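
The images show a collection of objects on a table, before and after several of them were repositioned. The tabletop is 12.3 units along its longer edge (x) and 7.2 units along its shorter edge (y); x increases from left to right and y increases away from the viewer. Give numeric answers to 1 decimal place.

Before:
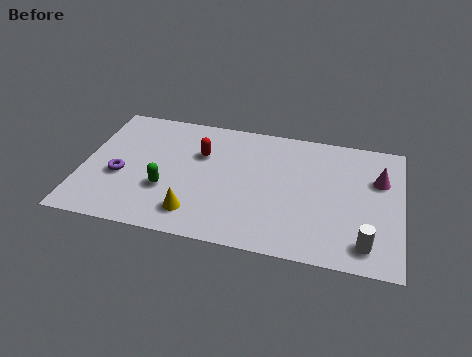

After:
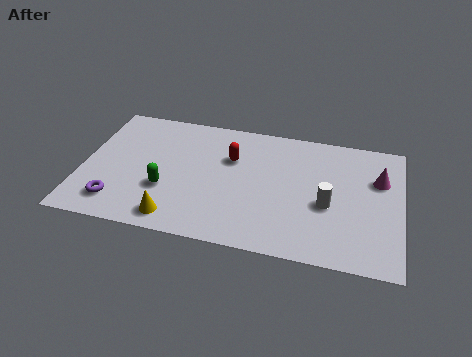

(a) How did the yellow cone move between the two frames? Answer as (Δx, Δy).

(-0.7, -0.4)

From the two frames, the yellow cone sits at roughly (4.5, 1.4) before and (3.8, 1.0) after.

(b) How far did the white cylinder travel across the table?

2.3

The white cylinder was near (11.0, 1.2) before and (9.5, 3.0) after, so it travelled √(1.5² + 1.8²) ≈ 2.3 units.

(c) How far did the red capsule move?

1.2

The red capsule was near (4.5, 4.8) before and (5.7, 4.8) after, so it travelled √(1.2² + 0.0²) ≈ 1.2 units.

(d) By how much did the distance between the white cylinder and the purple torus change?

-1.5

The distance was about 9.7 in the first image and 8.2 in the second, so they moved 1.5 units closer together.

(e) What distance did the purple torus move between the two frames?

1.5

From (1.5, 2.9) to (1.5, 1.4), the purple torus covered √(0.0² + 1.5²) ≈ 1.5 units.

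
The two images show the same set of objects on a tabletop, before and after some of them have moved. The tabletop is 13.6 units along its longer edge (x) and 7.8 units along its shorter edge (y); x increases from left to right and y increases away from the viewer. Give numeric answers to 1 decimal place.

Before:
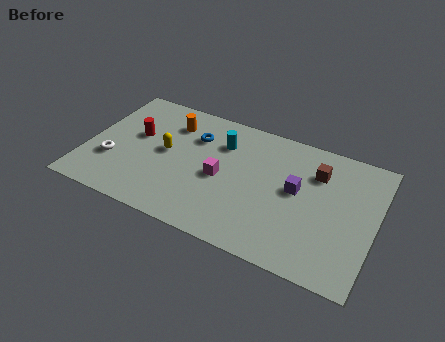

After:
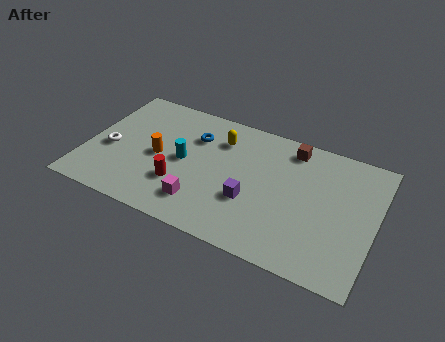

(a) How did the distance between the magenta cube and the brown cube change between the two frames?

+1.4

The distance was about 4.8 in the first image and 6.2 in the second, so they moved 1.4 units further apart.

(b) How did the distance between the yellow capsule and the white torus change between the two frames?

+2.8

Before: roughly 2.8 units apart; after: 5.6. That's 2.8 units further apart.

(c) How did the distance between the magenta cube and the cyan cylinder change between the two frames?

+0.4

The distance was about 2.1 in the first image and 2.5 in the second, so they moved 0.4 units further apart.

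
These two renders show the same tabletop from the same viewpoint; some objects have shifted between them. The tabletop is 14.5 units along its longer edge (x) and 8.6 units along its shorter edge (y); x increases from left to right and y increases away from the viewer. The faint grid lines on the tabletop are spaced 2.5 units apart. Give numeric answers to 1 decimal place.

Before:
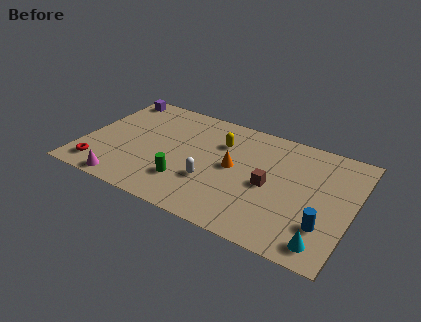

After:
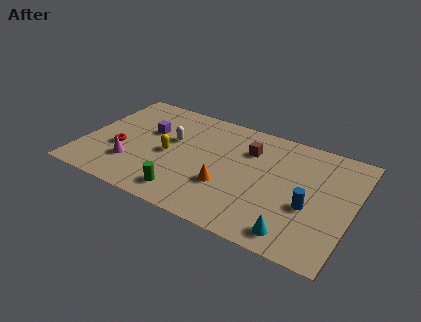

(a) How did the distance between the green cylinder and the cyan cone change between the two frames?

-1.7

The distance was about 7.6 in the first image and 5.9 in the second, so they moved 1.7 units closer together.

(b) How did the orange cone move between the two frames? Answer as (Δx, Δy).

(-0.2, -1.6)

The orange cone was at about (8.1, 4.5) and moved to about (7.9, 2.9).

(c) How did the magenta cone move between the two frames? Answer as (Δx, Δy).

(0.1, 1.6)

The magenta cone was at about (2.7, 0.8) and moved to about (2.8, 2.4).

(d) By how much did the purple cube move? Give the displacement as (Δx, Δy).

(2.3, -2.2)

The purple cube was at about (1.0, 7.6) and moved to about (3.3, 5.4).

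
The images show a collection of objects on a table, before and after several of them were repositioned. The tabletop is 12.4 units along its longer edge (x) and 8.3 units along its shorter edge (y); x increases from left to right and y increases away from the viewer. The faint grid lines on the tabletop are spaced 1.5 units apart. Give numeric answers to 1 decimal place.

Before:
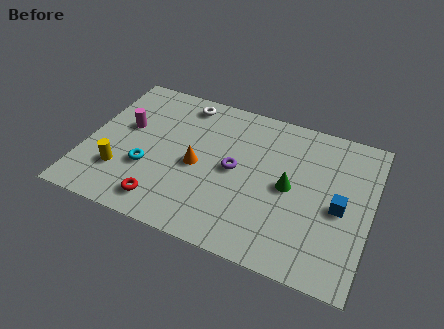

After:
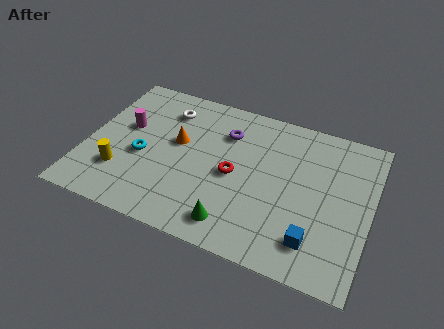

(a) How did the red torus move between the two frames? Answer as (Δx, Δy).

(2.8, 2.6)

From the two frames, the red torus sits at roughly (3.7, 1.3) before and (6.5, 3.9) after.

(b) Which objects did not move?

the magenta cylinder and the yellow cylinder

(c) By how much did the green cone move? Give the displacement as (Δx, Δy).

(-2.1, -2.8)

From the two frames, the green cone sits at roughly (8.9, 4.1) before and (6.8, 1.3) after.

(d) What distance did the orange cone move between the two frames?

1.4

The orange cone was near (4.9, 3.8) before and (3.9, 4.8) after, so it travelled √(1.0² + 1.0²) ≈ 1.4 units.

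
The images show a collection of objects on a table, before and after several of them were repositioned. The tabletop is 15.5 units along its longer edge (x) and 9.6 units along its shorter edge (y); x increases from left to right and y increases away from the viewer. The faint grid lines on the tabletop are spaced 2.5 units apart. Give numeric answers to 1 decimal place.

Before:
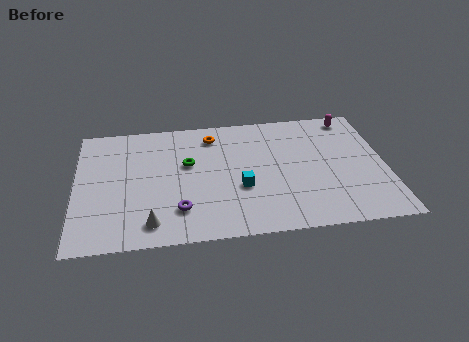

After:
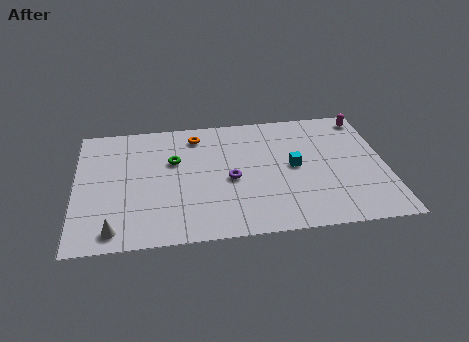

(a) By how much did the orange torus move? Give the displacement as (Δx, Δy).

(-0.8, 0.1)

The orange torus was at about (6.9, 7.9) and moved to about (6.1, 8.0).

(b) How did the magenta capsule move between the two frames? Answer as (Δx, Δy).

(0.7, -0.1)

The magenta capsule started near (14.0, 8.5) and ended near (14.7, 8.4).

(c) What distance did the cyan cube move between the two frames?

3.0

The cyan cube moved from about (8.2, 3.6) to (10.9, 4.9), a distance of √(2.7² + 1.3²) ≈ 3.0.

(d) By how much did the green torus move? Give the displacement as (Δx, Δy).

(-0.7, 0.3)

The green torus started near (5.6, 5.8) and ended near (4.9, 6.1).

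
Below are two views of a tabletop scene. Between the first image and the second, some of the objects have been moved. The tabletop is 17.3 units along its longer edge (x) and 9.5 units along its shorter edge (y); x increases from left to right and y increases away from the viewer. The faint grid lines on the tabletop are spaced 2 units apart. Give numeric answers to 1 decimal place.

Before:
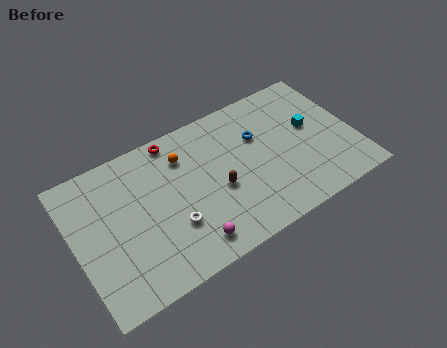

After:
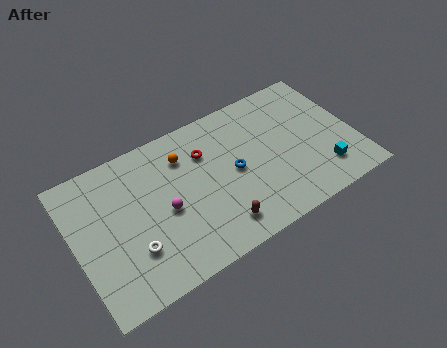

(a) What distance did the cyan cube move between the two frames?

3.3

The cyan cube moved from about (14.8, 5.4) to (15.0, 2.1), a distance of √(0.2² + 3.3²) ≈ 3.3.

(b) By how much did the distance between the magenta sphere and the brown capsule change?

+0.6

The distance was about 3.3 in the first image and 3.9 in the second, so they moved 0.6 units further apart.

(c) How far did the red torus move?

2.5

From (6.6, 8.6) to (8.3, 6.8), the red torus covered √(1.7² + 1.8²) ≈ 2.5 units.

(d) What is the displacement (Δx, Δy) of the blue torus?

(-1.8, -1.6)

The blue torus was at about (11.6, 6.3) and moved to about (9.8, 4.7).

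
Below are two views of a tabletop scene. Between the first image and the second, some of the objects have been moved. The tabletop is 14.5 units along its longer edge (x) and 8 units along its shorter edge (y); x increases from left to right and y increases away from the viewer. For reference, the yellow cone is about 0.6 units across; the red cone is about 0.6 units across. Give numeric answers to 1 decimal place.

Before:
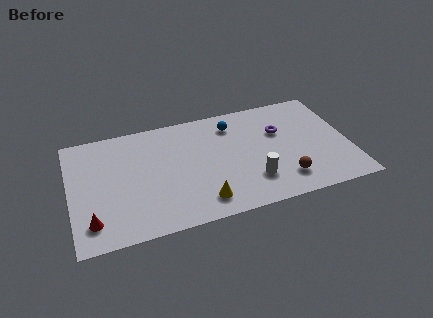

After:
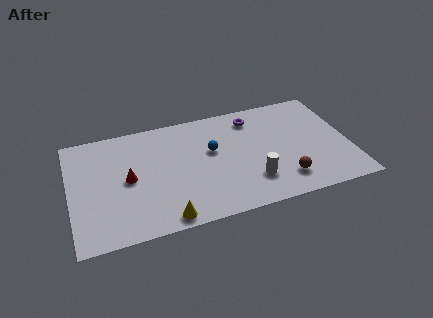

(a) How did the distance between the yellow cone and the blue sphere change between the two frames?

-0.6

Before: roughly 5.4 units apart; after: 4.8. That's 0.6 units closer together.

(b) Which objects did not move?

the white cylinder and the brown sphere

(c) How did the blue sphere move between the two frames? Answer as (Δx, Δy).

(-1.2, -1.6)

The blue sphere was at about (8.6, 6.4) and moved to about (7.4, 4.8).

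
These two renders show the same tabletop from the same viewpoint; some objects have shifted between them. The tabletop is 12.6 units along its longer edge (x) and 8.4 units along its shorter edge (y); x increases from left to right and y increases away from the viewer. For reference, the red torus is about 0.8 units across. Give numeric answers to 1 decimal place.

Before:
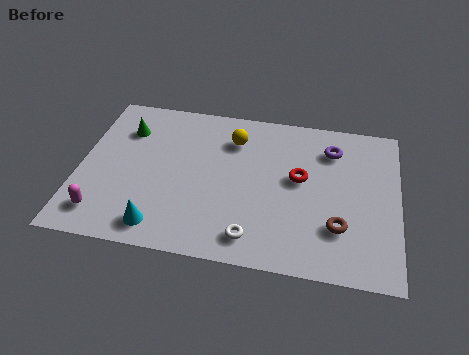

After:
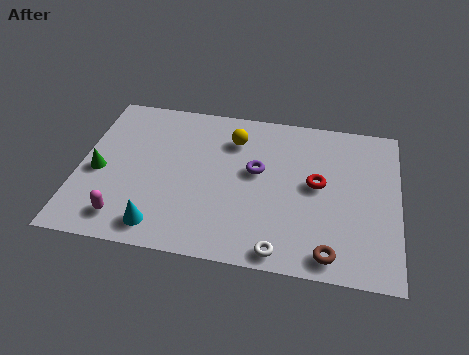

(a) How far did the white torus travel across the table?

1.2

The white torus moved from about (7.0, 1.3) to (8.1, 0.8), a distance of √(1.1² + 0.5²) ≈ 1.2.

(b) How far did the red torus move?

0.7

The red torus was near (8.7, 4.7) before and (9.4, 4.5) after, so it travelled √(0.7² + 0.2²) ≈ 0.7 units.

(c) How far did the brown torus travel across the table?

1.4

The brown torus was near (10.3, 2.4) before and (10.0, 1.0) after, so it travelled √(0.3² + 1.4²) ≈ 1.4 units.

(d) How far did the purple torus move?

3.4

From (9.9, 6.5) to (7.0, 4.8), the purple torus covered √(2.9² + 1.7²) ≈ 3.4 units.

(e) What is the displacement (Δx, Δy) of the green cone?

(-0.9, -2.5)

The green cone was at about (1.7, 6.2) and moved to about (0.8, 3.7).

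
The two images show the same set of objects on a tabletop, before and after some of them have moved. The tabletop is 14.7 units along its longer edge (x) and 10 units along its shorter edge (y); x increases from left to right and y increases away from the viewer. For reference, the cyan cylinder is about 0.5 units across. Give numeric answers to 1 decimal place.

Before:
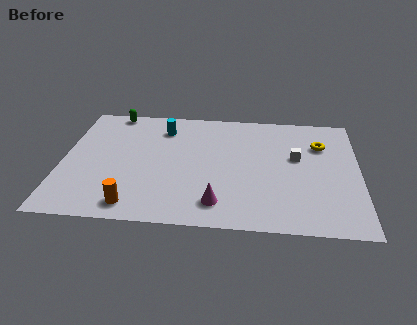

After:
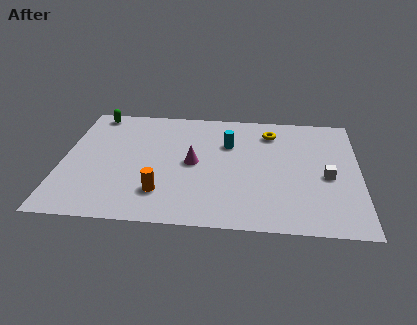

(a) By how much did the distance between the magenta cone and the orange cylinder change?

-1.1

Before: roughly 4.1 units apart; after: 3.0. That's 1.1 units closer together.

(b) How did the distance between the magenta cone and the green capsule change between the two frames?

-2.7

The distance was about 9.2 in the first image and 6.5 in the second, so they moved 2.7 units closer together.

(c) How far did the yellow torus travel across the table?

2.7

The yellow torus was near (12.8, 7.1) before and (10.3, 8.0) after, so it travelled √(2.5² + 0.9²) ≈ 2.7 units.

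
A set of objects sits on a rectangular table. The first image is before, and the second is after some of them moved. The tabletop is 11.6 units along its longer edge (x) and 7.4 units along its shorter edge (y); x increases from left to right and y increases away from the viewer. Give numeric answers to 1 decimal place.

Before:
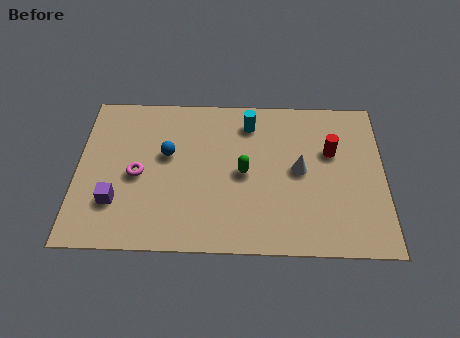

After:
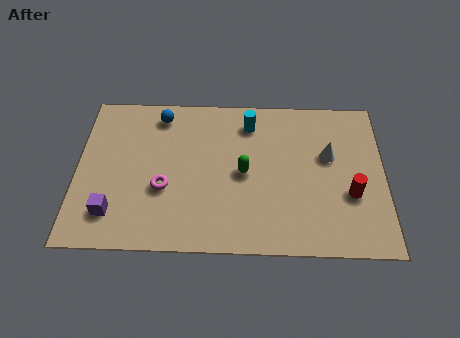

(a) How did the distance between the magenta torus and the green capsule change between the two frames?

-0.9

The distance was about 4.0 in the first image and 3.1 in the second, so they moved 0.9 units closer together.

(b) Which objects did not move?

the cyan cylinder and the green capsule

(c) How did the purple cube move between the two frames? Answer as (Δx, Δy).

(-0.1, -0.5)

The purple cube started near (1.5, 2.1) and ended near (1.4, 1.6).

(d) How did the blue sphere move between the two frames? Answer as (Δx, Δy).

(-0.3, 1.9)

The blue sphere was at about (3.4, 4.4) and moved to about (3.1, 6.3).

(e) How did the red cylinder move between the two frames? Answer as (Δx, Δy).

(0.7, -2.0)

The red cylinder started near (9.6, 4.7) and ended near (10.3, 2.7).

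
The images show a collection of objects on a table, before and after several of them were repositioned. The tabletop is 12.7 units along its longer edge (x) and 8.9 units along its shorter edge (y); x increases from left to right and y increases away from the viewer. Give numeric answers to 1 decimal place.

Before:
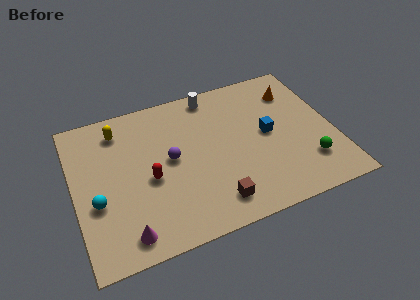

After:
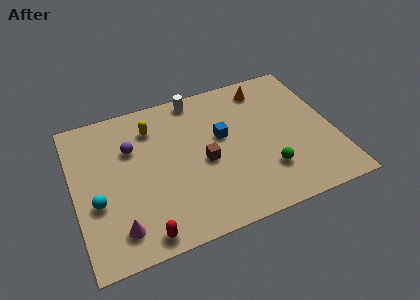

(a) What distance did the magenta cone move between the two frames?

0.5

From (2.2, 1.2) to (1.9, 1.6), the magenta cone covered √(0.3² + 0.4²) ≈ 0.5 units.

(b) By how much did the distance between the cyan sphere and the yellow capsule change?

+0.5

Before: roughly 4.1 units apart; after: 4.6. That's 0.5 units further apart.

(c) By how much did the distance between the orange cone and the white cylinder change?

-0.7

The distance was about 4.1 in the first image and 3.4 in the second, so they moved 0.7 units closer together.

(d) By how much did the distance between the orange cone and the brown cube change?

-2.1

Before: roughly 7.0 units apart; after: 4.9. That's 2.1 units closer together.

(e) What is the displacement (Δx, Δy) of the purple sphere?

(-1.8, 1.3)

The purple sphere was at about (4.7, 4.7) and moved to about (2.9, 6.0).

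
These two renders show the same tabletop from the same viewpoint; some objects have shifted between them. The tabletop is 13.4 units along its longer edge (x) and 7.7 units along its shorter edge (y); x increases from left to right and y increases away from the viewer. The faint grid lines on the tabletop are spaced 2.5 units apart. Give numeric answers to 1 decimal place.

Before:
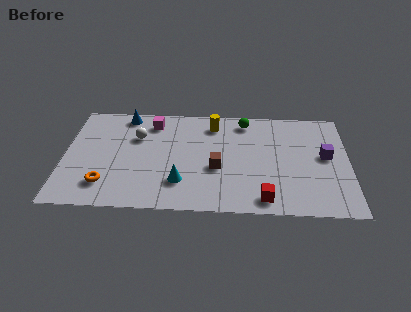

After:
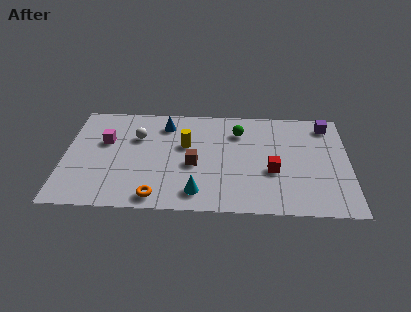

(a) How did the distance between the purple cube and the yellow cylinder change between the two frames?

+1.2

The distance was about 5.7 in the first image and 6.9 in the second, so they moved 1.2 units further apart.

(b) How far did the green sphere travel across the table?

0.9

From (8.5, 6.6) to (8.2, 5.8), the green sphere covered √(0.3² + 0.8²) ≈ 0.9 units.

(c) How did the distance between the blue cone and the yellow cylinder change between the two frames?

-2.4

Before: roughly 4.2 units apart; after: 1.8. That's 2.4 units closer together.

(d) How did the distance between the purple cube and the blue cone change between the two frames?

-2.1

Before: roughly 9.8 units apart; after: 7.7. That's 2.1 units closer together.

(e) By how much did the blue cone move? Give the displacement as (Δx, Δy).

(1.9, -0.6)

From the two frames, the blue cone sits at roughly (2.8, 6.8) before and (4.7, 6.2) after.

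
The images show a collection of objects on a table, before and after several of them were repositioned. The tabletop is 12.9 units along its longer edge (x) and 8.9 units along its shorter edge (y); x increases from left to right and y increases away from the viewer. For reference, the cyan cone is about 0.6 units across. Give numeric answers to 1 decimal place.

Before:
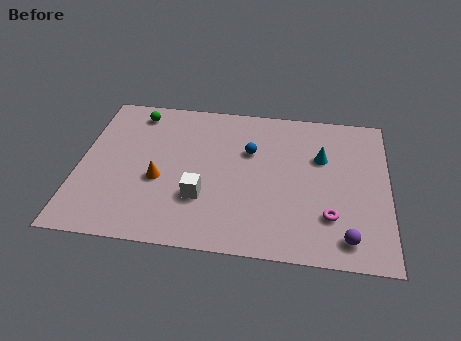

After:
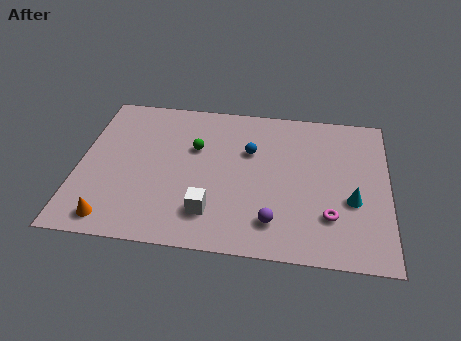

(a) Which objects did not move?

the blue sphere and the magenta torus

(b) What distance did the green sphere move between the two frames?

3.2

The green sphere was near (2.2, 7.6) before and (4.8, 5.7) after, so it travelled √(2.6² + 1.9²) ≈ 3.2 units.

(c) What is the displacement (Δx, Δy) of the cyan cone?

(1.3, -2.4)

From the two frames, the cyan cone sits at roughly (10.1, 5.8) before and (11.4, 3.4) after.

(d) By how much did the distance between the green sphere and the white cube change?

-1.9

The distance was about 5.7 in the first image and 3.8 in the second, so they moved 1.9 units closer together.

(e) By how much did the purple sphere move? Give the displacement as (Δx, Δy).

(-3.0, 0.5)

The purple sphere was at about (11.2, 1.3) and moved to about (8.2, 1.8).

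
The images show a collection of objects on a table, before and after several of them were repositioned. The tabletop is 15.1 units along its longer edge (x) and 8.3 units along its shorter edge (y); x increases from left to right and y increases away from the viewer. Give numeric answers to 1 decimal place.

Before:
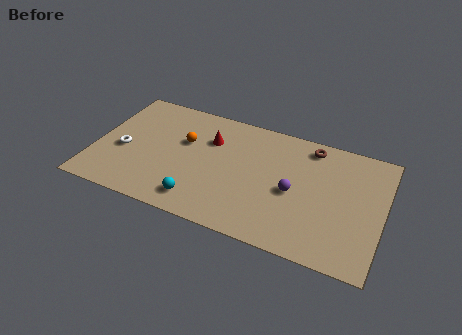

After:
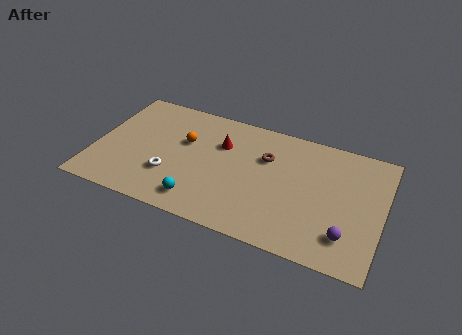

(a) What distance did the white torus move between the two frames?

2.8

From (1.5, 3.5) to (4.1, 2.6), the white torus covered √(2.6² + 0.9²) ≈ 2.8 units.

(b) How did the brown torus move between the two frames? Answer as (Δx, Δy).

(-2.2, -1.6)

The brown torus started near (11.1, 7.2) and ended near (8.9, 5.6).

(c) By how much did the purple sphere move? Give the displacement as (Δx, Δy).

(2.9, -1.9)

From the two frames, the purple sphere sits at roughly (10.5, 3.8) before and (13.4, 1.9) after.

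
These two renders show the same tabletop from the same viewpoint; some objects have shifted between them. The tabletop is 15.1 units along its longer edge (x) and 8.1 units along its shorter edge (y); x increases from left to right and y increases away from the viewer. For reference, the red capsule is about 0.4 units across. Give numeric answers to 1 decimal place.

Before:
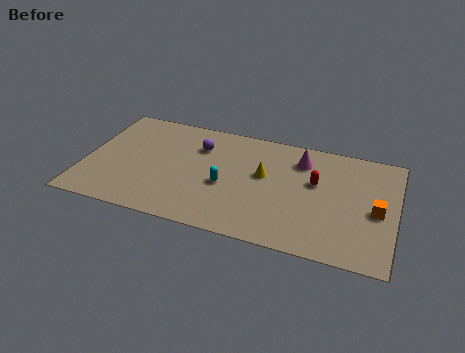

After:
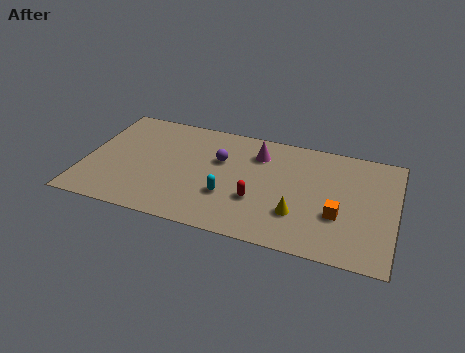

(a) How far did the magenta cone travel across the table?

2.1

The magenta cone was near (10.4, 6.3) before and (8.3, 6.2) after, so it travelled √(2.1² + 0.1²) ≈ 2.1 units.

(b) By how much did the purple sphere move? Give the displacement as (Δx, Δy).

(1.1, -0.7)

The purple sphere was at about (5.4, 5.9) and moved to about (6.5, 5.2).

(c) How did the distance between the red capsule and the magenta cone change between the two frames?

+1.8

They were about 1.6 units apart before and 3.4 after — 1.8 units further apart.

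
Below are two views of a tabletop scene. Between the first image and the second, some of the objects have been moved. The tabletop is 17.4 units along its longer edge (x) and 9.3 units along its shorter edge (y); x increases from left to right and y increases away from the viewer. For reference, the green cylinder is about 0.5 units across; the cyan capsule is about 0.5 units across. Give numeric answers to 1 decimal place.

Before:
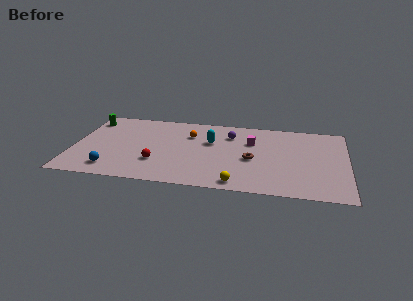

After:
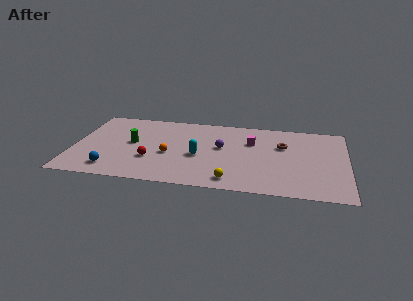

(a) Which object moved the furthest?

the green cylinder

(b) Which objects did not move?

the magenta cube and the blue sphere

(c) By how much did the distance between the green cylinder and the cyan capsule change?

-3.7

The distance was about 8.1 in the first image and 4.4 in the second, so they moved 3.7 units closer together.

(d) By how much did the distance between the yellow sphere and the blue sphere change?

-0.4

The distance was about 8.0 in the first image and 7.6 in the second, so they moved 0.4 units closer together.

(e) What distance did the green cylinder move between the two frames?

3.9

The green cylinder moved from about (0.8, 7.6) to (3.7, 5.0), a distance of √(2.9² + 2.6²) ≈ 3.9.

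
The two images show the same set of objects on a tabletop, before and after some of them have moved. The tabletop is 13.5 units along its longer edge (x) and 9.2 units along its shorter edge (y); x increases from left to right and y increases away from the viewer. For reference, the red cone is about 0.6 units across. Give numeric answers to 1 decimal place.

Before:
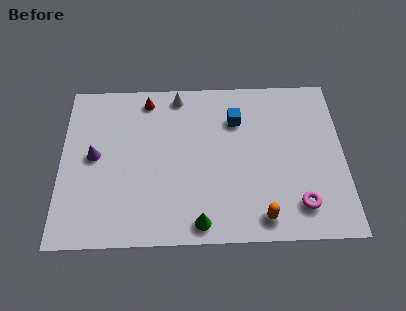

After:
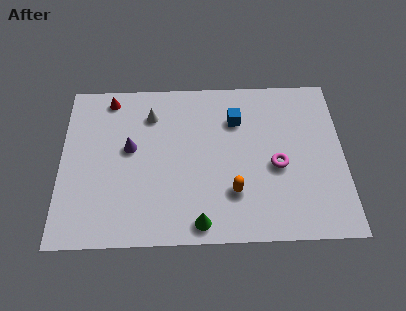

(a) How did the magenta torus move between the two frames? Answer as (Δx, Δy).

(-1.0, 2.2)

From the two frames, the magenta torus sits at roughly (11.3, 1.8) before and (10.3, 4.0) after.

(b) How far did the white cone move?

1.7

From (5.6, 8.2) to (4.3, 7.1), the white cone covered √(1.3² + 1.1²) ≈ 1.7 units.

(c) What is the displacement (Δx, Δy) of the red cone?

(-1.8, 0.1)

The red cone was at about (4.1, 8.0) and moved to about (2.3, 8.1).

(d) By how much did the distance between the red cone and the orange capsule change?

-0.6

The distance was about 8.7 in the first image and 8.1 in the second, so they moved 0.6 units closer together.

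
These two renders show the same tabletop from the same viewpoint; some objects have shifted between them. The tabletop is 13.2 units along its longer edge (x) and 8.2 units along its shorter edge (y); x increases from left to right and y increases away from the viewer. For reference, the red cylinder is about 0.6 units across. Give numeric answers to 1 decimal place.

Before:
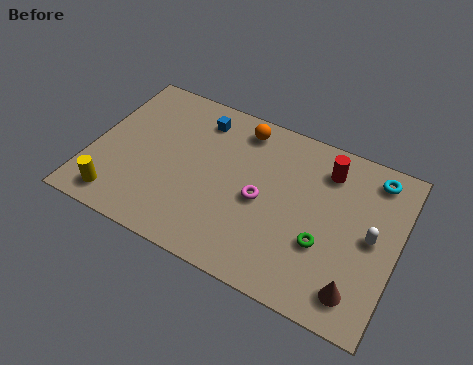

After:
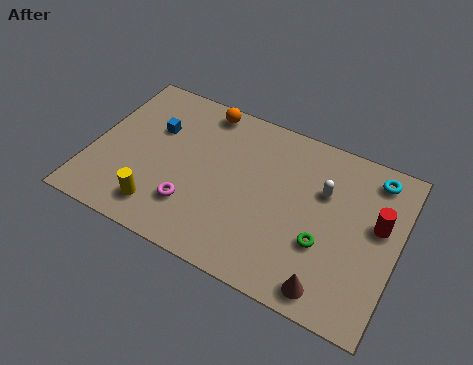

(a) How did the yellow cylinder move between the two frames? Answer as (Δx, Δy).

(1.8, 0.3)

The yellow cylinder was at about (1.5, 1.2) and moved to about (3.3, 1.5).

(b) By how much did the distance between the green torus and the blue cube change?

+1.1

Before: roughly 7.0 units apart; after: 8.1. That's 1.1 units further apart.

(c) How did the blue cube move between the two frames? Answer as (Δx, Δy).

(-1.8, -1.3)

The blue cube started near (4.3, 6.7) and ended near (2.5, 5.4).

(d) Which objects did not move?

the cyan torus and the green torus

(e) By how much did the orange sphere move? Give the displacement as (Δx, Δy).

(-1.7, 0.3)

The orange sphere was at about (6.1, 7.0) and moved to about (4.4, 7.3).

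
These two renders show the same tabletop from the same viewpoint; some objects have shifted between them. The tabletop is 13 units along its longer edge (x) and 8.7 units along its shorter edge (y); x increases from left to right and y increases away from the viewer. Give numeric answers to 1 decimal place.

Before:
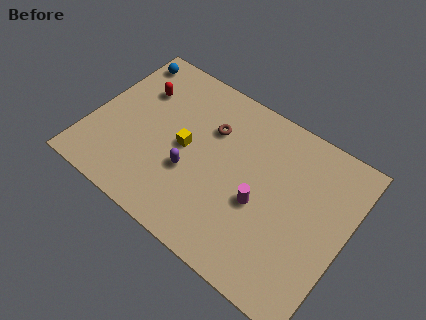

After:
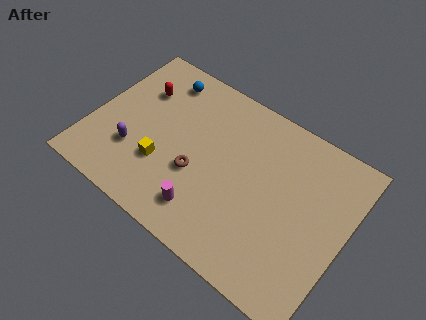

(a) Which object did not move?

the red capsule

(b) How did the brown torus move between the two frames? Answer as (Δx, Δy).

(-0.2, -2.7)

The brown torus started near (5.8, 6.0) and ended near (5.6, 3.3).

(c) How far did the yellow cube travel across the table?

1.7

The yellow cube was near (4.8, 4.3) before and (3.9, 2.8) after, so it travelled √(0.9² + 1.5²) ≈ 1.7 units.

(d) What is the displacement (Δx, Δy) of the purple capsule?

(-2.9, -0.5)

From the two frames, the purple capsule sits at roughly (5.3, 3.2) before and (2.4, 2.7) after.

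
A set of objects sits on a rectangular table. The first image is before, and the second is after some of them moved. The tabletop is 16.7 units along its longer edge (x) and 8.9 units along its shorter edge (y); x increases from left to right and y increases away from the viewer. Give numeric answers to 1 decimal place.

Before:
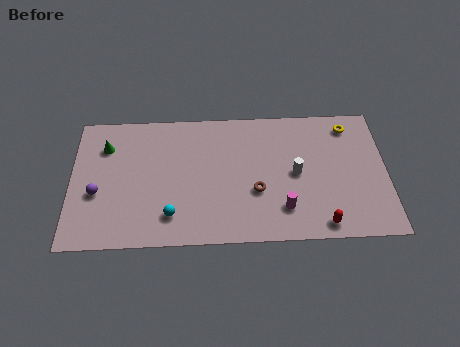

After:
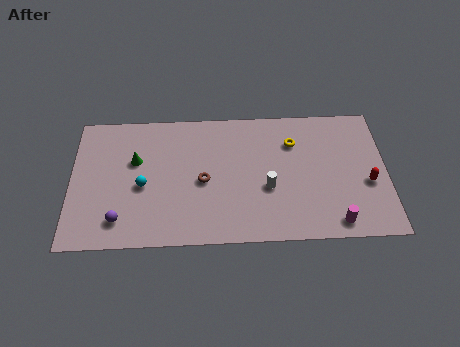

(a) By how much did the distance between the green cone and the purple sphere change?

+0.9

The distance was about 3.1 in the first image and 4.0 in the second, so they moved 0.9 units further apart.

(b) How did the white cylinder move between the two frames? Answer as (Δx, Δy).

(-1.5, -0.9)

The white cylinder was at about (11.9, 4.4) and moved to about (10.4, 3.5).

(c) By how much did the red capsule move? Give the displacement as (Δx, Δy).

(2.5, 2.6)

From the two frames, the red capsule sits at roughly (13.2, 1.0) before and (15.7, 3.6) after.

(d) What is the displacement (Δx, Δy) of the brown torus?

(-2.8, 0.8)

The brown torus started near (9.8, 3.3) and ended near (7.0, 4.1).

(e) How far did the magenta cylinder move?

2.9

From (11.2, 2.1) to (13.9, 1.1), the magenta cylinder covered √(2.7² + 1.0²) ≈ 2.9 units.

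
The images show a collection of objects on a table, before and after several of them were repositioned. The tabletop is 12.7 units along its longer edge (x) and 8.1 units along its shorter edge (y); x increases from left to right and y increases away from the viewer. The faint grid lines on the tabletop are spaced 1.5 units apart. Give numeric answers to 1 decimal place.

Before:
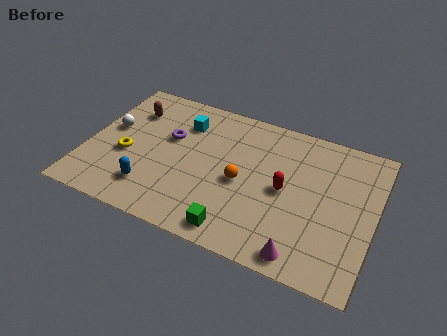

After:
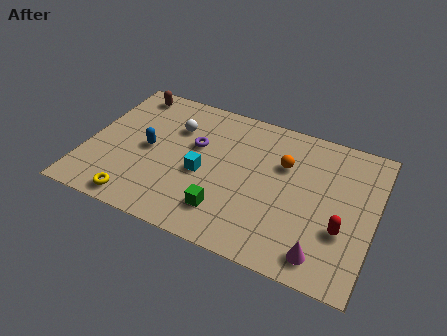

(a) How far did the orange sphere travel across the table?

2.4

The orange sphere moved from about (6.9, 3.7) to (8.6, 5.4), a distance of √(1.7² + 1.7²) ≈ 2.4.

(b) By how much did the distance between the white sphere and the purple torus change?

-1.4

They were about 2.6 units apart before and 1.2 after — 1.4 units closer together.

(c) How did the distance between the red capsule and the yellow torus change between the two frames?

+2.0

Before: roughly 7.0 units apart; after: 9.0. That's 2.0 units further apart.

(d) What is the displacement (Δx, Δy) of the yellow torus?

(0.8, -2.4)

The yellow torus was at about (1.8, 3.3) and moved to about (2.6, 0.9).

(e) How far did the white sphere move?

3.0

From (0.9, 4.6) to (3.7, 5.7), the white sphere covered √(2.8² + 1.1²) ≈ 3.0 units.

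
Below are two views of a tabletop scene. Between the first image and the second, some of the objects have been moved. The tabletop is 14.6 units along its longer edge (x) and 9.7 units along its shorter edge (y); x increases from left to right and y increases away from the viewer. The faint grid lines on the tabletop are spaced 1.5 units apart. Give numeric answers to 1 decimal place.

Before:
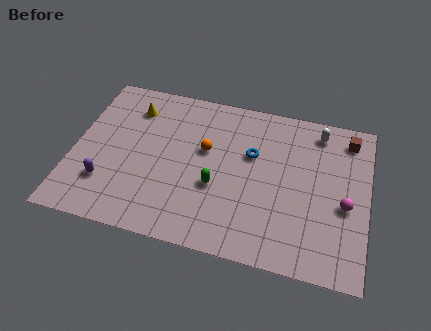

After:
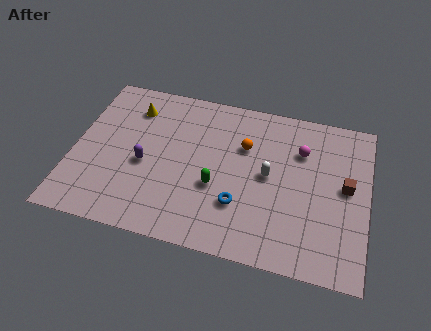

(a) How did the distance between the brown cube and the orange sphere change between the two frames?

-2.1

The distance was about 7.4 in the first image and 5.3 in the second, so they moved 2.1 units closer together.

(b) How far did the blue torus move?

3.2

The blue torus moved from about (8.8, 6.1) to (8.4, 2.9), a distance of √(0.4² + 3.2²) ≈ 3.2.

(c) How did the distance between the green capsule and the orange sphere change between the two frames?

+0.8

The distance was about 2.2 in the first image and 3.0 in the second, so they moved 0.8 units further apart.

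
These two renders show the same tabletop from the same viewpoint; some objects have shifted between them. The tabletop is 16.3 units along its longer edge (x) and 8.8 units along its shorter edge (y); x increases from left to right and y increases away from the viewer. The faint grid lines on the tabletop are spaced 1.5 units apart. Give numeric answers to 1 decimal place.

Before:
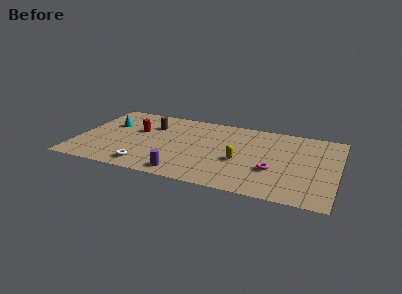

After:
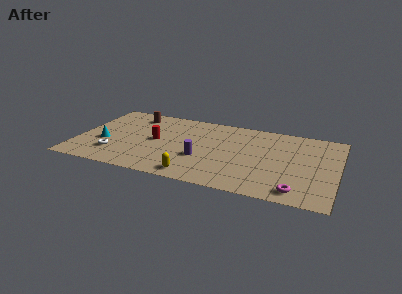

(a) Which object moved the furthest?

the yellow capsule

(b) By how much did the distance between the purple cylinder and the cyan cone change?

-0.7

They were about 6.9 units apart before and 6.2 after — 0.7 units closer together.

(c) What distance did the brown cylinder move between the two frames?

1.6

The brown cylinder moved from about (4.4, 6.3) to (3.2, 7.3), a distance of √(1.2² + 1.0²) ≈ 1.6.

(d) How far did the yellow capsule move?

3.6

The yellow capsule was near (10.3, 3.6) before and (7.7, 1.1) after, so it travelled √(2.6² + 2.5²) ≈ 3.6 units.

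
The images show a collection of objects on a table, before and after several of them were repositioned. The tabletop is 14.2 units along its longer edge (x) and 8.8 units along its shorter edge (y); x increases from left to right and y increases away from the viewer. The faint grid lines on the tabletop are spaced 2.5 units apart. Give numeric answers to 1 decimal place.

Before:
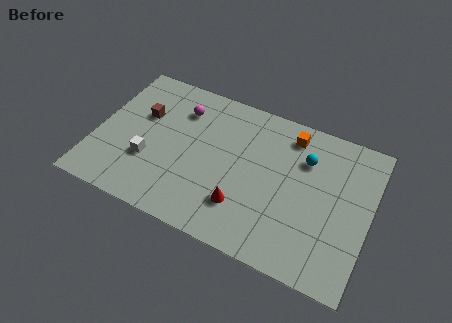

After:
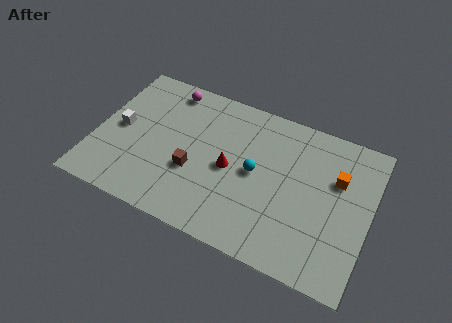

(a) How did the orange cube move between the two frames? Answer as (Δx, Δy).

(2.6, -1.6)

The orange cube started near (9.8, 7.4) and ended near (12.4, 5.8).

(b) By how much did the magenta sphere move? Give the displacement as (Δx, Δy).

(-0.8, 1.0)

From the two frames, the magenta sphere sits at roughly (4.1, 6.7) before and (3.3, 7.7) after.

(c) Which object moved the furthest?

the brown cube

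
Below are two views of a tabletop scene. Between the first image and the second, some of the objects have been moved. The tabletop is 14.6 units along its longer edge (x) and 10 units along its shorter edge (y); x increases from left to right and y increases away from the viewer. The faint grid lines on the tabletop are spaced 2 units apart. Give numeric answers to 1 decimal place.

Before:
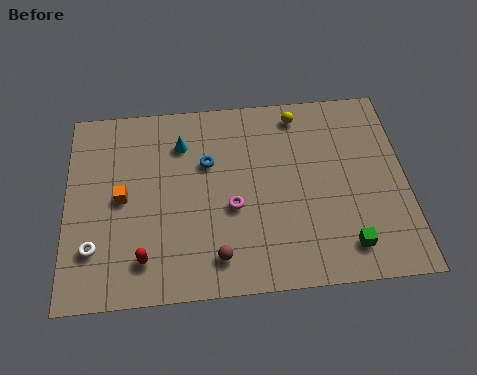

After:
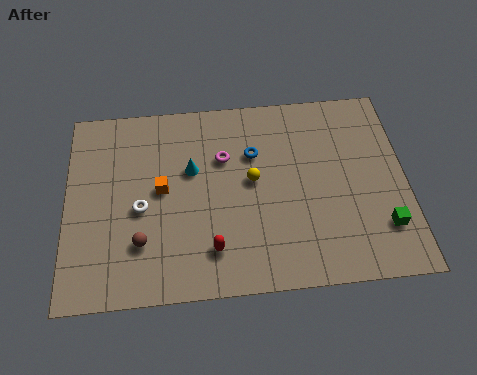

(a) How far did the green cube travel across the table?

1.8

From (11.9, 1.7) to (13.5, 2.5), the green cube covered √(1.6² + 0.8²) ≈ 1.8 units.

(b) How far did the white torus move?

2.7

From (1.2, 2.6) to (3.2, 4.4), the white torus covered √(2.0² + 1.8²) ≈ 2.7 units.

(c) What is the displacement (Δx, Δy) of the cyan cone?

(0.4, -1.4)

The cyan cone was at about (5.0, 7.6) and moved to about (5.4, 6.2).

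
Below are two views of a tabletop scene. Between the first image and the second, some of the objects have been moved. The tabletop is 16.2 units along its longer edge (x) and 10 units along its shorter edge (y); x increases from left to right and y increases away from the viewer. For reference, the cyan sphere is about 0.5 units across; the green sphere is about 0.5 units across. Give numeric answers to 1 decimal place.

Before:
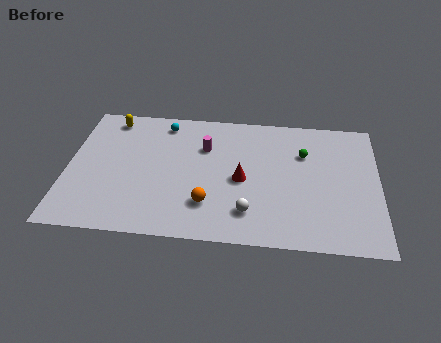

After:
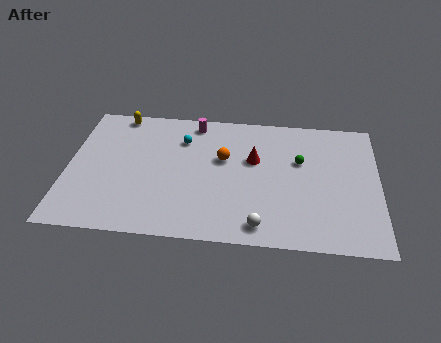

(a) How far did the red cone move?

1.7

The red cone was near (9.1, 4.6) before and (9.7, 6.2) after, so it travelled √(0.6² + 1.6²) ≈ 1.7 units.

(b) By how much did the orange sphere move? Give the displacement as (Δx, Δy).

(0.7, 3.5)

From the two frames, the orange sphere sits at roughly (7.4, 2.6) before and (8.1, 6.1) after.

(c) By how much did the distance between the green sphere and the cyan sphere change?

-1.3

They were about 7.6 units apart before and 6.3 after — 1.3 units closer together.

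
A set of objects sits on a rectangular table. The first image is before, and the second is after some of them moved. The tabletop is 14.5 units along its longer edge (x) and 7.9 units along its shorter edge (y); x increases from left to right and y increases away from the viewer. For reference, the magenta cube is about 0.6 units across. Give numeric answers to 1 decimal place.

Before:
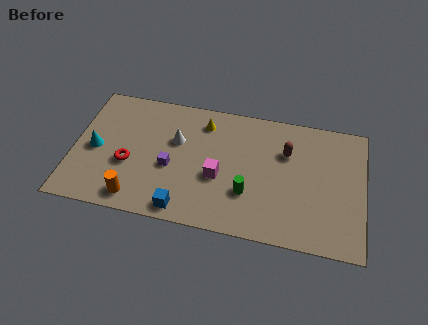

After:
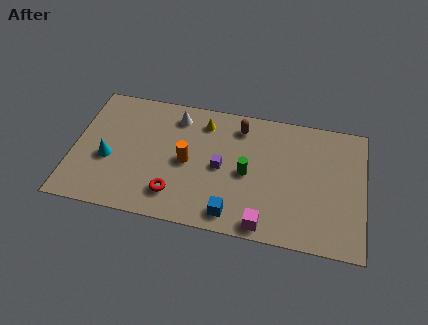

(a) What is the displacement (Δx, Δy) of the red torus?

(2.4, -1.4)

The red torus started near (2.8, 3.1) and ended near (5.2, 1.7).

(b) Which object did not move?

the yellow cone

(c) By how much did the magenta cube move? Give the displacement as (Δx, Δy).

(2.4, -2.4)

The magenta cube was at about (7.3, 3.2) and moved to about (9.7, 0.8).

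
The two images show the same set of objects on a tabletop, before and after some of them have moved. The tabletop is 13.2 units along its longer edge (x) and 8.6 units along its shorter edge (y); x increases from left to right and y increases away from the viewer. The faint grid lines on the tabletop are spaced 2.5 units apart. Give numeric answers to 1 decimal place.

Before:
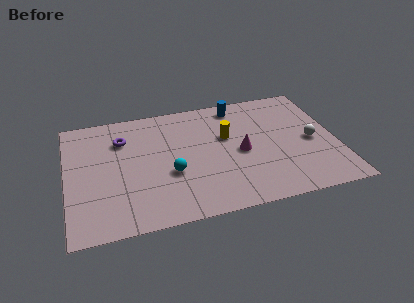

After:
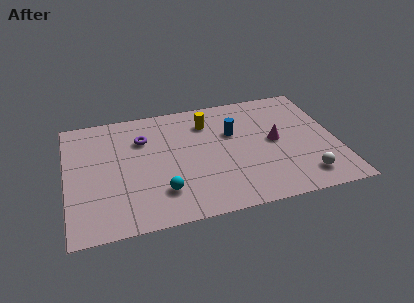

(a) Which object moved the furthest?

the white sphere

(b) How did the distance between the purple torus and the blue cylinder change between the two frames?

-1.5

The distance was about 5.9 in the first image and 4.4 in the second, so they moved 1.5 units closer together.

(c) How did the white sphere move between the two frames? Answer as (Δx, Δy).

(-0.6, -2.5)

From the two frames, the white sphere sits at roughly (12.0, 4.0) before and (11.4, 1.5) after.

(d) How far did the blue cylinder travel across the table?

2.0

From (8.6, 7.5) to (8.2, 5.5), the blue cylinder covered √(0.4² + 2.0²) ≈ 2.0 units.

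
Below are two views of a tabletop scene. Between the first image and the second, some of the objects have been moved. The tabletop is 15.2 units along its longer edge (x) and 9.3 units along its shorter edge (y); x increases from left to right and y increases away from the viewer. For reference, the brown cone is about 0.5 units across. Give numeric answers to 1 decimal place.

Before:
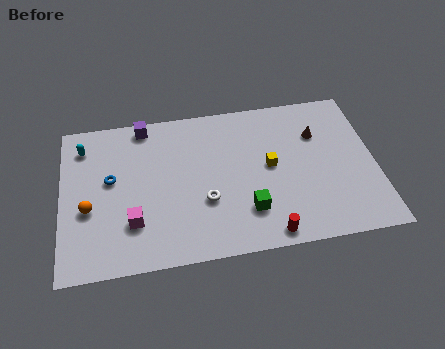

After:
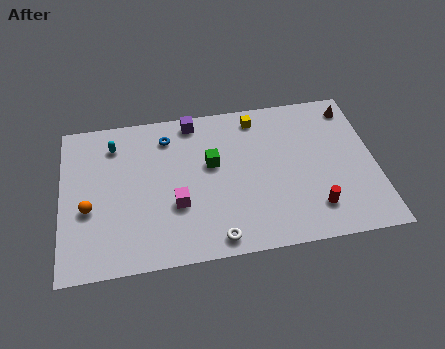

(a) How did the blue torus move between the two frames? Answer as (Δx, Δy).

(2.8, 2.2)

The blue torus was at about (2.4, 5.3) and moved to about (5.2, 7.5).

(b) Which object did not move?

the orange sphere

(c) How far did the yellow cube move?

3.1

The yellow cube moved from about (10.1, 4.9) to (9.6, 8.0), a distance of √(0.5² + 3.1²) ≈ 3.1.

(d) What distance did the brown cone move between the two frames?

2.3

From (12.5, 6.5) to (14.3, 7.9), the brown cone covered √(1.8² + 1.4²) ≈ 2.3 units.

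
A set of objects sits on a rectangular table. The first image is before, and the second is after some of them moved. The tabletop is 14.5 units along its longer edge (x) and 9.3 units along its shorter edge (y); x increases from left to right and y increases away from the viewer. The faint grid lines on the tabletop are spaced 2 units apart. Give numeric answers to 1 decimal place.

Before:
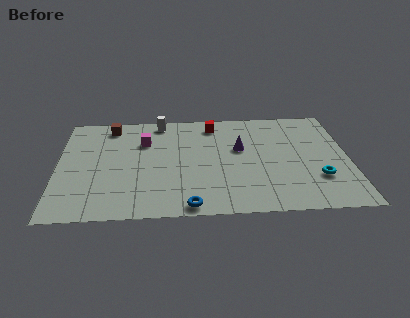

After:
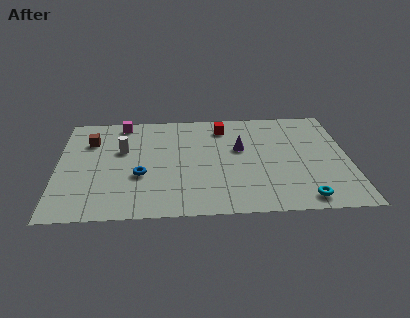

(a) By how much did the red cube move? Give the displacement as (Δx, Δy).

(0.5, -0.3)

The red cube started near (7.8, 7.9) and ended near (8.3, 7.6).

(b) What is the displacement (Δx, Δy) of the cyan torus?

(-0.8, -1.7)

The cyan torus was at about (12.9, 2.8) and moved to about (12.1, 1.1).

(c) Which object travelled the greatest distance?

the blue torus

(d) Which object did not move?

the purple cone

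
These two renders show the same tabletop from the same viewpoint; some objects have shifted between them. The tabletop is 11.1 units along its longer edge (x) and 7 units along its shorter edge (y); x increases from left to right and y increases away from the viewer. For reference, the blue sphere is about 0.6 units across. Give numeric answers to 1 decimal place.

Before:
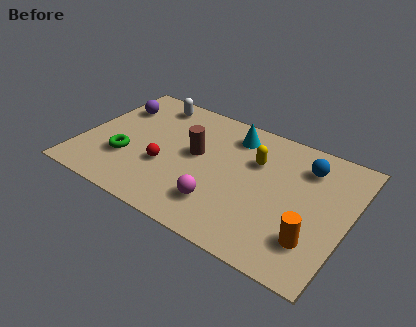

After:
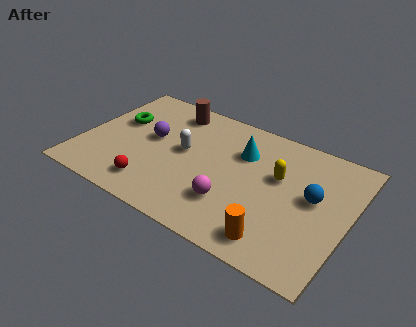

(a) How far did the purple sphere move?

2.2

The purple sphere was near (1.0, 5.1) before and (2.8, 3.9) after, so it travelled √(1.8² + 1.2²) ≈ 2.2 units.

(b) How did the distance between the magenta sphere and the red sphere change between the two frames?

+0.6

Before: roughly 2.7 units apart; after: 3.3. That's 0.6 units further apart.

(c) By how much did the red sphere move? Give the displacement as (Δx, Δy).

(-0.3, -1.3)

The red sphere started near (3.6, 2.6) and ended near (3.3, 1.3).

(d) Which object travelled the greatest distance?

the white capsule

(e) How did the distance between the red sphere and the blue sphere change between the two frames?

+0.6

The distance was about 6.2 in the first image and 6.8 in the second, so they moved 0.6 units further apart.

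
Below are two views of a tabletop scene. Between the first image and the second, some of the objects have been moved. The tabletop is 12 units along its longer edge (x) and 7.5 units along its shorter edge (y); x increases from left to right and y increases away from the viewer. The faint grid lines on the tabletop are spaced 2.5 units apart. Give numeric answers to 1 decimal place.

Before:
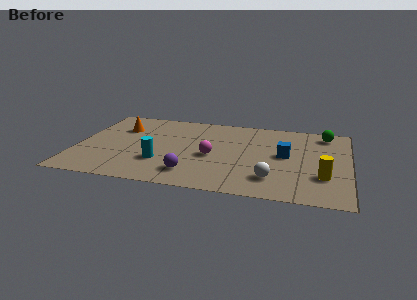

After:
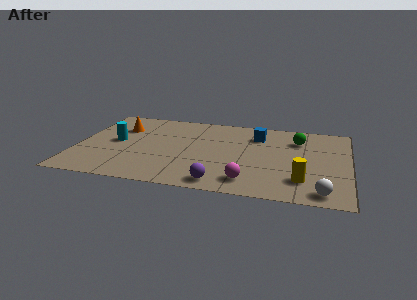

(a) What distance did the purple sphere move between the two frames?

1.4

The purple sphere was near (5.2, 1.5) before and (6.5, 0.9) after, so it travelled √(1.3² + 0.6²) ≈ 1.4 units.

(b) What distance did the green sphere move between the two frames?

1.4

From (10.9, 6.4) to (9.7, 5.6), the green sphere covered √(1.2² + 0.8²) ≈ 1.4 units.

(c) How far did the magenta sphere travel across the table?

2.6

From (6.0, 3.3) to (7.7, 1.3), the magenta sphere covered √(1.7² + 2.0²) ≈ 2.6 units.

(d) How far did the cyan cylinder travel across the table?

2.6

The cyan cylinder was near (3.8, 2.3) before and (1.7, 3.9) after, so it travelled √(2.1² + 1.6²) ≈ 2.6 units.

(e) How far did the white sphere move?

2.3

From (8.7, 1.7) to (10.9, 0.9), the white sphere covered √(2.2² + 0.8²) ≈ 2.3 units.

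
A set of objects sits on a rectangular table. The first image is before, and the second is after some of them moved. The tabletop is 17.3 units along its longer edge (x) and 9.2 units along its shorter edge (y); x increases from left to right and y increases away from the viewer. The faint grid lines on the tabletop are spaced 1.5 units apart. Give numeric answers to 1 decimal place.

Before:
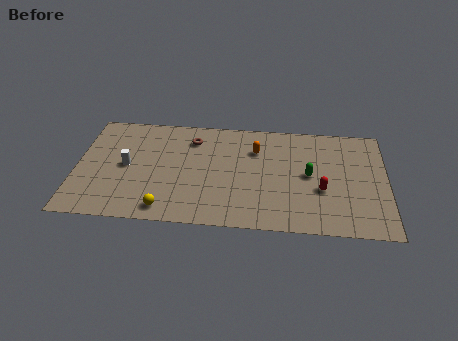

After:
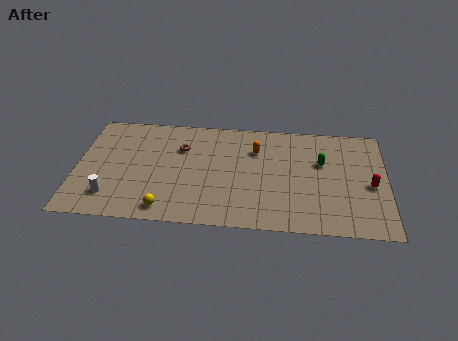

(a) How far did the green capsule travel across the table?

1.3

The green capsule moved from about (13.0, 4.7) to (13.7, 5.8), a distance of √(0.7² + 1.1²) ≈ 1.3.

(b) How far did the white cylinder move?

2.7

From (2.8, 4.6) to (2.0, 2.0), the white cylinder covered √(0.8² + 2.6²) ≈ 2.7 units.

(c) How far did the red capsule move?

2.8

The red capsule was near (13.7, 3.5) before and (16.4, 4.1) after, so it travelled √(2.7² + 0.6²) ≈ 2.8 units.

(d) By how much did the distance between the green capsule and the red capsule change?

+1.8

They were about 1.4 units apart before and 3.2 after — 1.8 units further apart.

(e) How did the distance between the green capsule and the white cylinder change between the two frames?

+2.1

Before: roughly 10.2 units apart; after: 12.3. That's 2.1 units further apart.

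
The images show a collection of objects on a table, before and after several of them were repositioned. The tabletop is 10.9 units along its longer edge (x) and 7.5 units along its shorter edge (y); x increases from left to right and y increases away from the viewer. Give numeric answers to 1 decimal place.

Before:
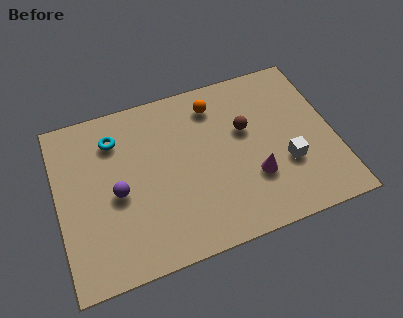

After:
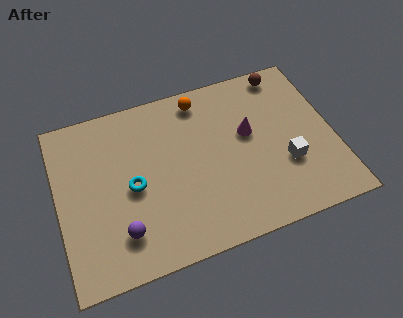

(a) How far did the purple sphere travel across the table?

1.7

From (2.3, 3.4) to (2.3, 1.7), the purple sphere covered √(0.0² + 1.7²) ≈ 1.7 units.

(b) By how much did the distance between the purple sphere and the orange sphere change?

+1.1

They were about 4.9 units apart before and 6.0 after — 1.1 units further apart.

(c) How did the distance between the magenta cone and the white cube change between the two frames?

+0.9

They were about 1.3 units apart before and 2.2 after — 0.9 units further apart.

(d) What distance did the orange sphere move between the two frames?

0.6

From (6.4, 6.1) to (5.9, 6.5), the orange sphere covered √(0.5² + 0.4²) ≈ 0.6 units.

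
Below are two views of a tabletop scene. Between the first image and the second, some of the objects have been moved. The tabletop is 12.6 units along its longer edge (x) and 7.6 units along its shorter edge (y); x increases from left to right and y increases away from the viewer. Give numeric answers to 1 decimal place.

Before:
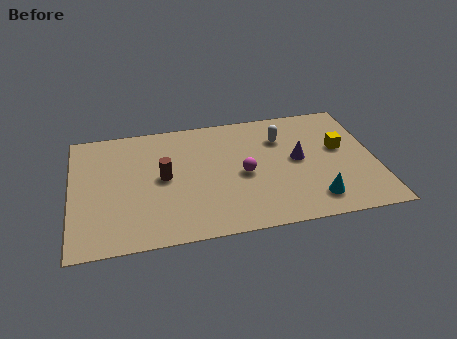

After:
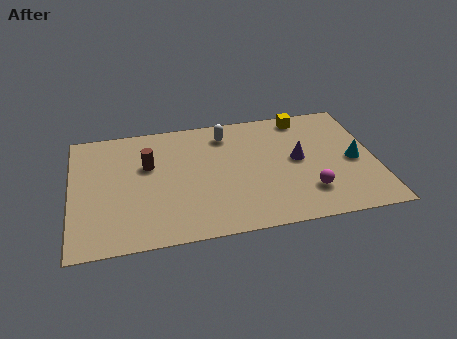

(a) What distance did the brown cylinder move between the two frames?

1.1

From (3.8, 3.9) to (3.2, 4.8), the brown cylinder covered √(0.6² + 0.9²) ≈ 1.1 units.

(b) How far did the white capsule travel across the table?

2.4

The white capsule was near (8.8, 5.5) before and (6.5, 6.2) after, so it travelled √(2.3² + 0.7²) ≈ 2.4 units.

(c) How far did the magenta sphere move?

3.1

The magenta sphere was near (7.1, 3.5) before and (9.7, 1.9) after, so it travelled √(2.6² + 1.6²) ≈ 3.1 units.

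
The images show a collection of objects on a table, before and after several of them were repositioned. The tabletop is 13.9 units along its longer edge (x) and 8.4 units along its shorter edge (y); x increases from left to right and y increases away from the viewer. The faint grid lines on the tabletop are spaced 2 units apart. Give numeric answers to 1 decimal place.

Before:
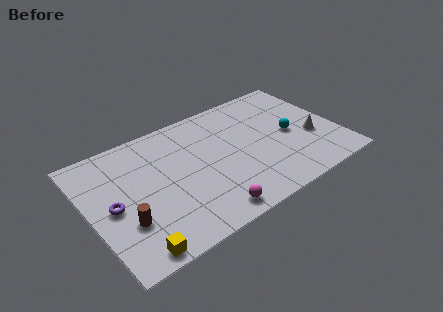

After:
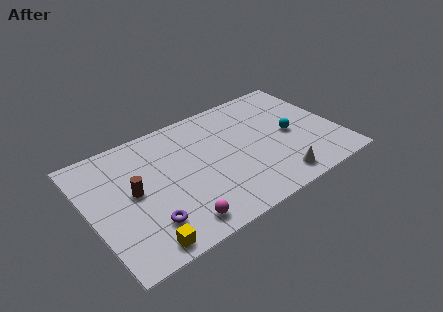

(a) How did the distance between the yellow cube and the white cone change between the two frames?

-3.3

They were about 10.9 units apart before and 7.6 after — 3.3 units closer together.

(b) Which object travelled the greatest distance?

the white cone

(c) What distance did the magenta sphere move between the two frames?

1.7

The magenta sphere was near (6.0, 1.0) before and (4.3, 1.2) after, so it travelled √(1.7² + 0.2²) ≈ 1.7 units.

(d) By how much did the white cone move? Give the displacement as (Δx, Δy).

(-2.5, -2.0)

The white cone started near (12.4, 3.2) and ended near (9.9, 1.2).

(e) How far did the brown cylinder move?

1.8

The brown cylinder moved from about (1.7, 2.7) to (2.4, 4.4), a distance of √(0.7² + 1.7²) ≈ 1.8.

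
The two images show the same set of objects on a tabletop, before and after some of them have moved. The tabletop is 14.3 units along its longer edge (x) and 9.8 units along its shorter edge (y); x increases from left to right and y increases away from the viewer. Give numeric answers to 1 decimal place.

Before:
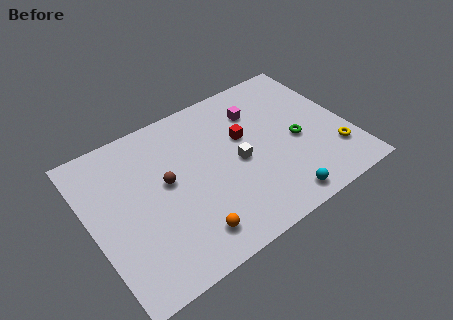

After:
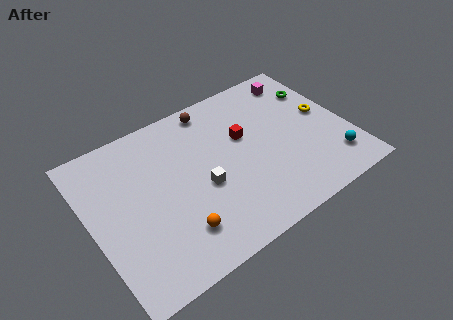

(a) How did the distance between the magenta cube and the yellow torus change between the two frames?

-2.8

They were about 5.9 units apart before and 3.1 after — 2.8 units closer together.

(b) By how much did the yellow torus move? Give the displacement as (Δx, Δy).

(0.0, 2.8)

From the two frames, the yellow torus sits at roughly (13.2, 2.5) before and (13.2, 5.3) after.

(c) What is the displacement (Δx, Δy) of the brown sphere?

(3.2, 3.3)

From the two frames, the brown sphere sits at roughly (4.2, 5.4) before and (7.4, 8.7) after.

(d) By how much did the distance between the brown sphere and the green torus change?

-1.3

The distance was about 7.3 in the first image and 6.0 in the second, so they moved 1.3 units closer together.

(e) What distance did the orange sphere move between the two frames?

0.8

The orange sphere was near (4.8, 1.7) before and (4.2, 2.2) after, so it travelled √(0.6² + 0.5²) ≈ 0.8 units.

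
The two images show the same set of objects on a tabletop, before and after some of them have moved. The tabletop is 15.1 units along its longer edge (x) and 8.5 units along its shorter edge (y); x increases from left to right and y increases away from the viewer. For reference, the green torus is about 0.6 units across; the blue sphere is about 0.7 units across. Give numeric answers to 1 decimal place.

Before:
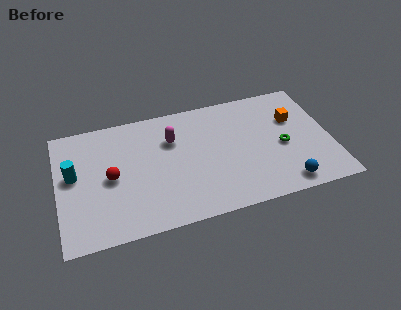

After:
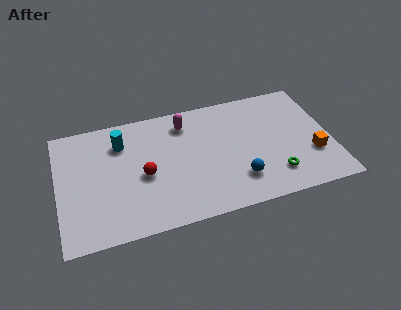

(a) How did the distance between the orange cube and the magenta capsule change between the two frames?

+1.1

They were about 6.8 units apart before and 7.9 after — 1.1 units further apart.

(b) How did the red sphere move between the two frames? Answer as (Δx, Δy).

(1.8, -0.3)

The red sphere was at about (2.9, 4.1) and moved to about (4.7, 3.8).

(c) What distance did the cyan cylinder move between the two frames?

3.1

The cyan cylinder moved from about (0.9, 4.8) to (3.6, 6.4), a distance of √(2.7² + 1.6²) ≈ 3.1.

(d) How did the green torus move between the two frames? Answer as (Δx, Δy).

(-0.6, -1.9)

The green torus was at about (12.4, 3.8) and moved to about (11.8, 1.9).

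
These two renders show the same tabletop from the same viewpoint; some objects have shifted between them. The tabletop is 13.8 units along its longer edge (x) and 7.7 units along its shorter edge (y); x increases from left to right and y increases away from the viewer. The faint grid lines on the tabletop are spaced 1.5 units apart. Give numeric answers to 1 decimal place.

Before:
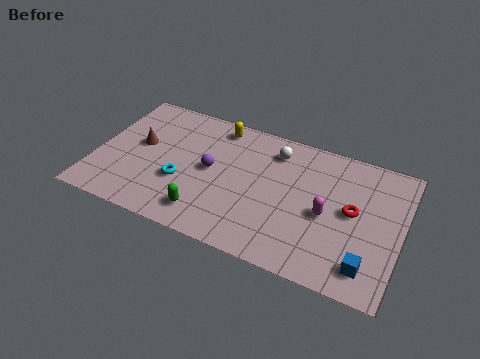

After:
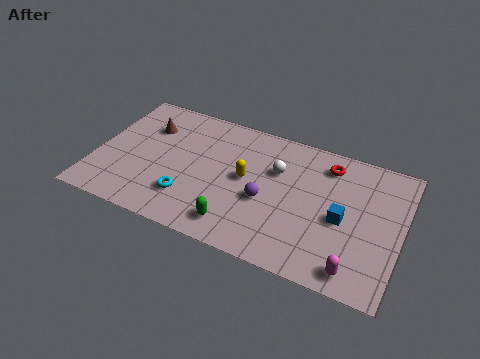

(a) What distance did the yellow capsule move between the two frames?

3.1

From (5.2, 6.7) to (6.8, 4.1), the yellow capsule covered √(1.6² + 2.6²) ≈ 3.1 units.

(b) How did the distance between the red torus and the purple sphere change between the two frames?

-2.4

They were about 6.4 units apart before and 4.0 after — 2.4 units closer together.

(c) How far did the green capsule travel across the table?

1.4

The green capsule was near (5.3, 1.4) before and (6.7, 1.3) after, so it travelled √(1.4² + 0.1²) ≈ 1.4 units.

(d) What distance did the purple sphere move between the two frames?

2.7

The purple sphere moved from about (5.2, 4.0) to (7.8, 3.2), a distance of √(2.6² + 0.8²) ≈ 2.7.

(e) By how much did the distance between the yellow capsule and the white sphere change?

-1.1

Before: roughly 2.7 units apart; after: 1.6. That's 1.1 units closer together.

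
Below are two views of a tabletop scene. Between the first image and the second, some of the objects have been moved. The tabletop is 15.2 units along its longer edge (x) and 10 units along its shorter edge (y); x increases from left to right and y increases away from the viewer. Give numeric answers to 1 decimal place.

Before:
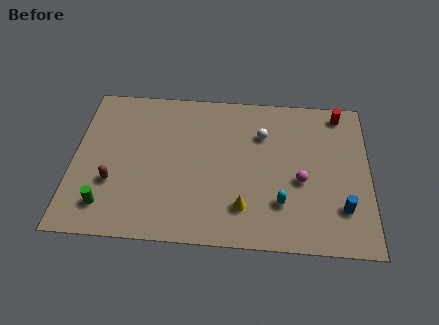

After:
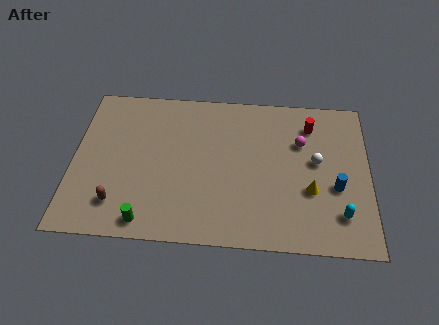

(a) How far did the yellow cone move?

3.6

The yellow cone was near (8.8, 2.3) before and (12.2, 3.6) after, so it travelled √(3.4² + 1.3²) ≈ 3.6 units.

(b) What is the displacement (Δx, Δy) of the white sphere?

(2.8, -1.6)

The white sphere started near (9.7, 7.1) and ended near (12.5, 5.5).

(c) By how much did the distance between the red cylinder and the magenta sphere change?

-3.7

Before: roughly 5.0 units apart; after: 1.3. That's 3.7 units closer together.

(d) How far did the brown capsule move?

1.3

The brown capsule was near (2.1, 3.4) before and (2.4, 2.1) after, so it travelled √(0.3² + 1.3²) ≈ 1.3 units.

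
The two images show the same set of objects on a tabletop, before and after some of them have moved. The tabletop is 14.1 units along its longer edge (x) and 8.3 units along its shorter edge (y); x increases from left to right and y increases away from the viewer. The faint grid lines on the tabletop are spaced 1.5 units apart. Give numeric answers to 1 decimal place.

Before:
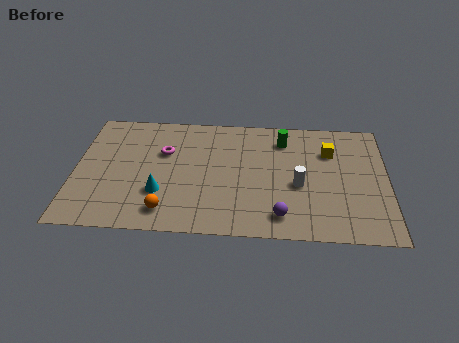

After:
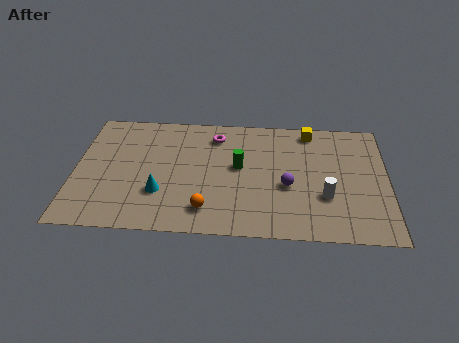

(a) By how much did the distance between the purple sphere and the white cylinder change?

-0.4

They were about 2.2 units apart before and 1.8 after — 0.4 units closer together.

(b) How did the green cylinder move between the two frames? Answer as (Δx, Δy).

(-2.0, -2.0)

From the two frames, the green cylinder sits at roughly (9.4, 6.6) before and (7.4, 4.6) after.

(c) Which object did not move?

the cyan cone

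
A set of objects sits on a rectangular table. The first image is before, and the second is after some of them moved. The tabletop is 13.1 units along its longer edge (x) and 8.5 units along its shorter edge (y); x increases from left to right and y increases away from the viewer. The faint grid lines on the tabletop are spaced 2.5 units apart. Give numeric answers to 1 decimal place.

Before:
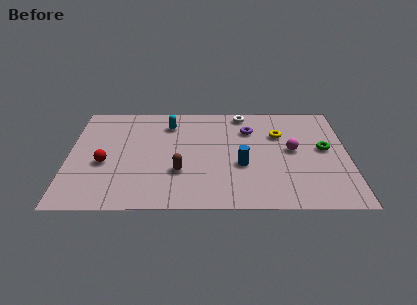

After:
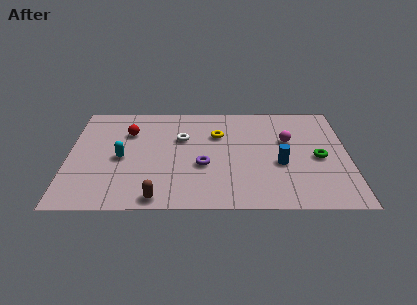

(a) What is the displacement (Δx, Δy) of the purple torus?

(-2.2, -2.9)

From the two frames, the purple torus sits at roughly (8.5, 6.2) before and (6.3, 3.3) after.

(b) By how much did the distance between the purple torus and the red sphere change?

-2.9

They were about 7.3 units apart before and 4.4 after — 2.9 units closer together.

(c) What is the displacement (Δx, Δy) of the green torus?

(-0.3, -0.7)

The green torus was at about (12.0, 4.6) and moved to about (11.7, 3.9).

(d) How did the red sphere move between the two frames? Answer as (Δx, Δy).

(1.1, 2.5)

The red sphere started near (1.7, 3.5) and ended near (2.8, 6.0).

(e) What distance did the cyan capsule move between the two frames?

3.6

The cyan capsule was near (4.7, 6.7) before and (2.5, 3.9) after, so it travelled √(2.2² + 2.8²) ≈ 3.6 units.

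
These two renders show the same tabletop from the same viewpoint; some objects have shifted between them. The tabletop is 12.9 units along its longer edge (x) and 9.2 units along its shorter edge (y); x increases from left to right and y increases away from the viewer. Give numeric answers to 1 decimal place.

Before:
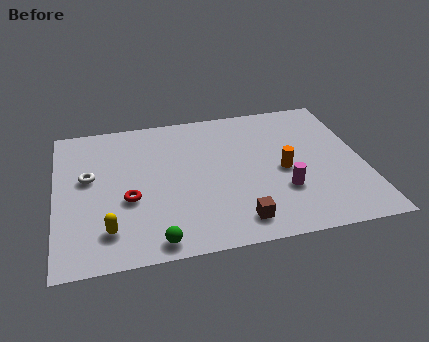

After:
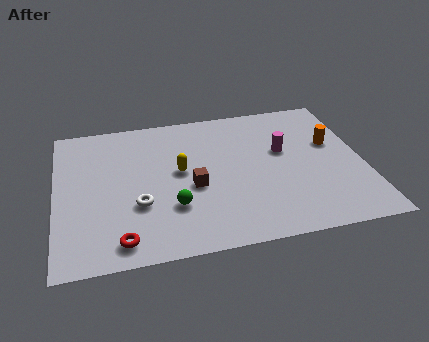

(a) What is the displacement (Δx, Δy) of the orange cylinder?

(2.2, 1.4)

From the two frames, the orange cylinder sits at roughly (9.5, 4.2) before and (11.7, 5.6) after.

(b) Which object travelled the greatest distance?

the yellow capsule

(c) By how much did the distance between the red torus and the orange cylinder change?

+3.6

The distance was about 6.5 in the first image and 10.1 in the second, so they moved 3.6 units further apart.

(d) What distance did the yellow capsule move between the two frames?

4.4

From (2.1, 1.9) to (5.2, 5.0), the yellow capsule covered √(3.1² + 3.1²) ≈ 4.4 units.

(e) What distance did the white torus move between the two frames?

2.9

From (1.4, 5.3) to (3.4, 3.2), the white torus covered √(2.0² + 2.1²) ≈ 2.9 units.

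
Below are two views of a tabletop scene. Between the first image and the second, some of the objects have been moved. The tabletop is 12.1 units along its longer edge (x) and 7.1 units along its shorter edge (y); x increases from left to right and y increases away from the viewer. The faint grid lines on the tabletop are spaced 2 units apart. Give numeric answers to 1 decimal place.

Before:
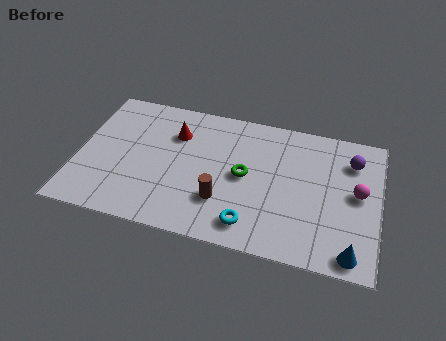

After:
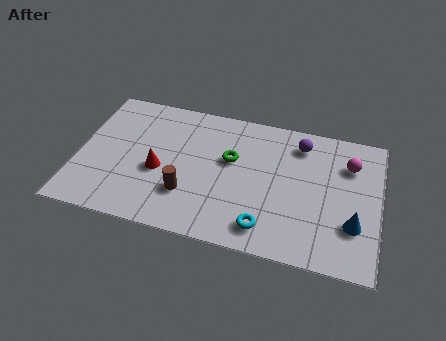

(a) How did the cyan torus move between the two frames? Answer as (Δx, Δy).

(0.6, 0.0)

The cyan torus started near (7.1, 1.2) and ended near (7.7, 1.2).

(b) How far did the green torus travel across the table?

0.9

From (6.7, 3.6) to (6.1, 4.3), the green torus covered √(0.6² + 0.7²) ≈ 0.9 units.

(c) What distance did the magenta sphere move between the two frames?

1.5

From (11.2, 3.8) to (10.8, 5.2), the magenta sphere covered √(0.4² + 1.4²) ≈ 1.5 units.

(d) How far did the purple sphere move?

2.1

The purple sphere moved from about (10.9, 5.4) to (8.8, 5.8), a distance of √(2.1² + 0.4²) ≈ 2.1.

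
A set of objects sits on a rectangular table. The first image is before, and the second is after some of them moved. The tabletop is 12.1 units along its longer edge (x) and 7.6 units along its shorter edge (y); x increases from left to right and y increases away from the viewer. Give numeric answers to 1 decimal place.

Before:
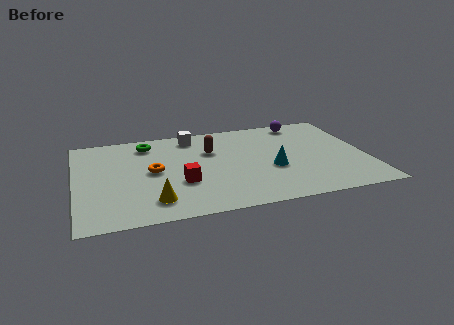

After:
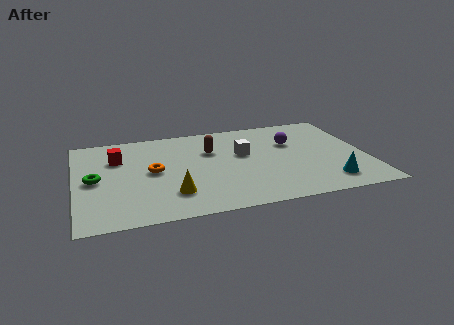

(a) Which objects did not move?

the brown capsule and the orange torus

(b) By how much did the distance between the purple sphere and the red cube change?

+0.6

They were about 6.7 units apart before and 7.3 after — 0.6 units further apart.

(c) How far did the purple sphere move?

1.8

The purple sphere moved from about (9.7, 6.7) to (9.1, 5.0), a distance of √(0.6² + 1.7²) ≈ 1.8.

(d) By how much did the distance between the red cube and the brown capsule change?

+1.1

They were about 2.8 units apart before and 3.9 after — 1.1 units further apart.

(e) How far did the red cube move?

3.6

The red cube moved from about (4.3, 2.7) to (1.8, 5.3), a distance of √(2.5² + 2.6²) ≈ 3.6.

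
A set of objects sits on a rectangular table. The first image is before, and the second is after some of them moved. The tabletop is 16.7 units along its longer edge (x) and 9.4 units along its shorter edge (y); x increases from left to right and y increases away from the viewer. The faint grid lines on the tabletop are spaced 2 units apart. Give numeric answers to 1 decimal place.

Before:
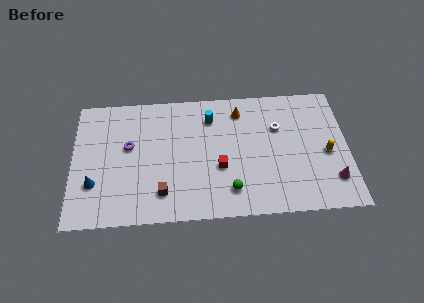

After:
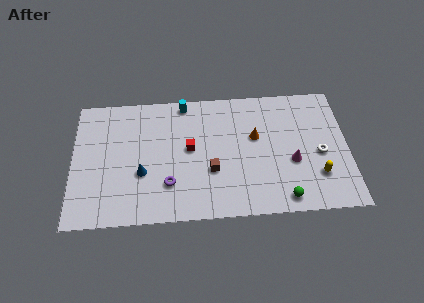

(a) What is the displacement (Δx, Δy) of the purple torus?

(2.4, -2.9)

The purple torus was at about (3.4, 5.5) and moved to about (5.8, 2.6).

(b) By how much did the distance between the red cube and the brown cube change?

-1.7

They were about 3.8 units apart before and 2.1 after — 1.7 units closer together.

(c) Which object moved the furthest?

the purple torus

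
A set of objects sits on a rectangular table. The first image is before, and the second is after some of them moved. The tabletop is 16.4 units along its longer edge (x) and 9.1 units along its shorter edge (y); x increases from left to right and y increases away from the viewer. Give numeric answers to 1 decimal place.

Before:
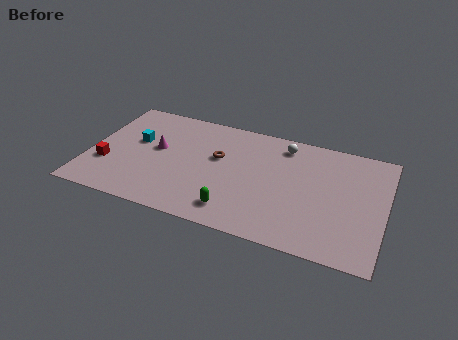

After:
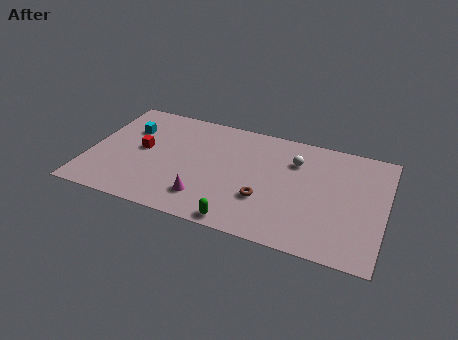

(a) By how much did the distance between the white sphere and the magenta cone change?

-0.9

They were about 7.4 units apart before and 6.5 after — 0.9 units closer together.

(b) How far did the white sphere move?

1.3

The white sphere moved from about (10.6, 7.7) to (11.3, 6.6), a distance of √(0.7² + 1.1²) ≈ 1.3.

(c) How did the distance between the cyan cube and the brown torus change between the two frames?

+4.0

Before: roughly 4.6 units apart; after: 8.6. That's 4.0 units further apart.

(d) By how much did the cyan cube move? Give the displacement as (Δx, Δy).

(-0.5, 0.9)

The cyan cube was at about (2.5, 5.4) and moved to about (2.0, 6.3).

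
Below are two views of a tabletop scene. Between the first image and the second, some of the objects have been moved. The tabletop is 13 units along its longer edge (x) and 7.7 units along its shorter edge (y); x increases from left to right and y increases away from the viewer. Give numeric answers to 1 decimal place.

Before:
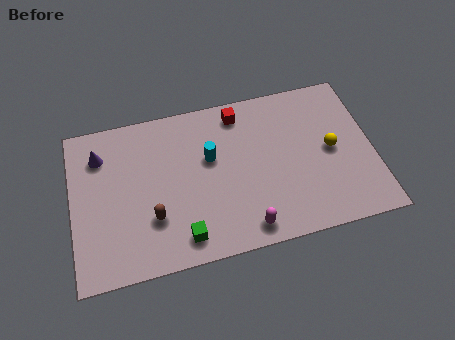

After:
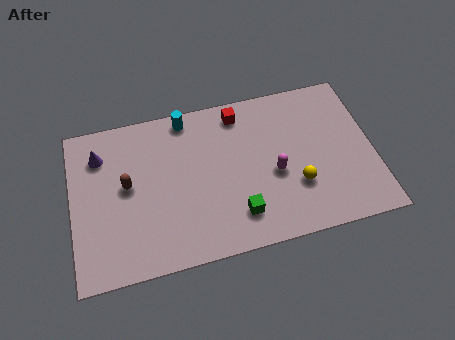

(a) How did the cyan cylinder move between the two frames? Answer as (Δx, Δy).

(-0.9, 2.2)

The cyan cylinder was at about (6.0, 4.7) and moved to about (5.1, 6.9).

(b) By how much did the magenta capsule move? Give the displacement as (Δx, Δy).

(1.4, 2.3)

The magenta capsule started near (7.3, 1.0) and ended near (8.7, 3.3).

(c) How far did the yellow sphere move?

2.1

From (11.2, 3.9) to (9.6, 2.5), the yellow sphere covered √(1.6² + 1.4²) ≈ 2.1 units.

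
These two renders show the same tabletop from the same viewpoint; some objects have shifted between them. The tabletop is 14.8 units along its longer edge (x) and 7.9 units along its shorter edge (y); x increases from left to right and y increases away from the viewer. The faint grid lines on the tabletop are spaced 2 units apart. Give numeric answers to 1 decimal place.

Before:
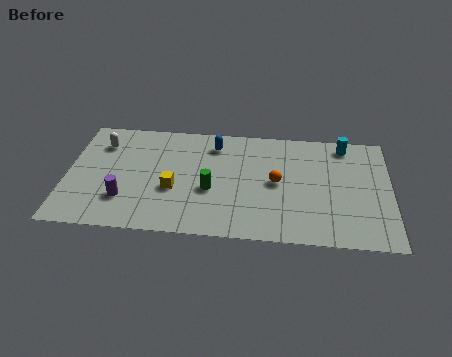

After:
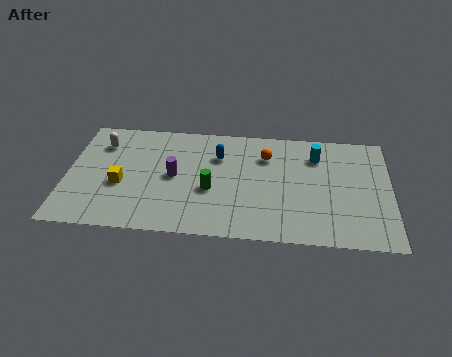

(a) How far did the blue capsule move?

0.8

The blue capsule was near (6.7, 6.4) before and (6.9, 5.6) after, so it travelled √(0.2² + 0.8²) ≈ 0.8 units.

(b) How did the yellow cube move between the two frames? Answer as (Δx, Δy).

(-2.4, 0.1)

From the two frames, the yellow cube sits at roughly (4.9, 3.1) before and (2.5, 3.2) after.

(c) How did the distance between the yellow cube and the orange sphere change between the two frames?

+2.3

They were about 4.8 units apart before and 7.1 after — 2.3 units further apart.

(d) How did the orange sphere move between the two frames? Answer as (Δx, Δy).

(-0.5, 1.8)

The orange sphere started near (9.6, 4.0) and ended near (9.1, 5.8).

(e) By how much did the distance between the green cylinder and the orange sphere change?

+0.5

Before: roughly 3.1 units apart; after: 3.6. That's 0.5 units further apart.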